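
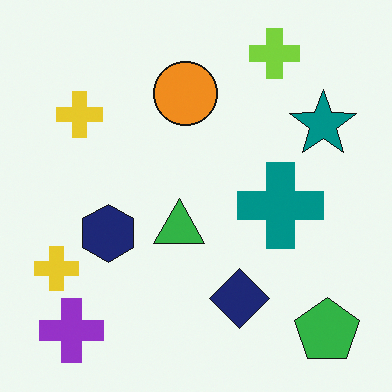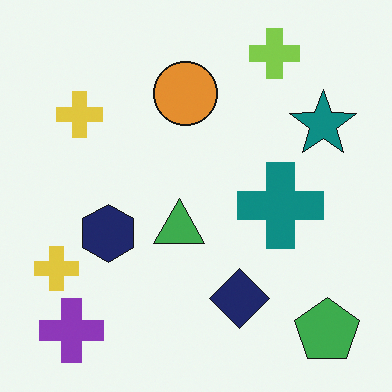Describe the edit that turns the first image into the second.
The image was slightly desaturated.

All colors are more muted and greyish — a global saturation change.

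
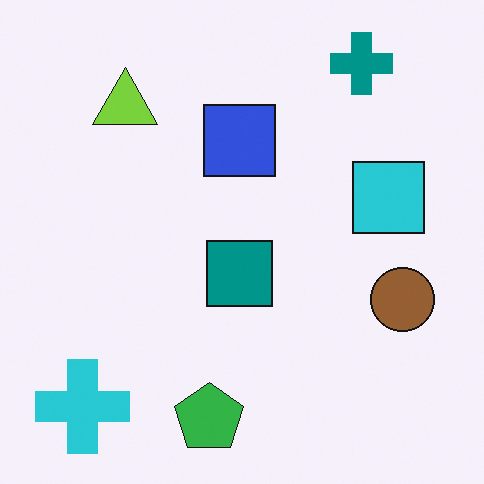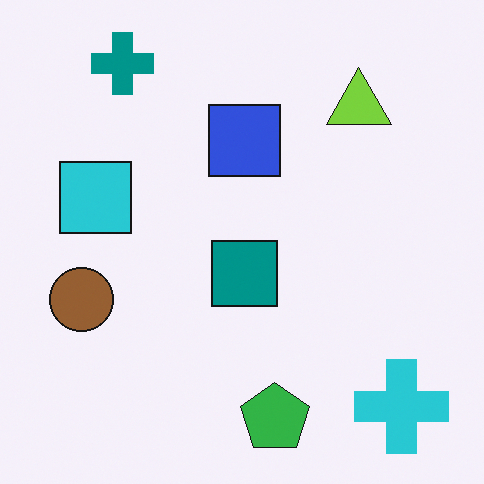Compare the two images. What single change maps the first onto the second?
It was flipped horizontally (left ↔ right).

The cyan cross is in the bottom-left of the first image and the bottom-right of the second — shapes on opposite sides of the vertical midline have swapped in a mirror flip.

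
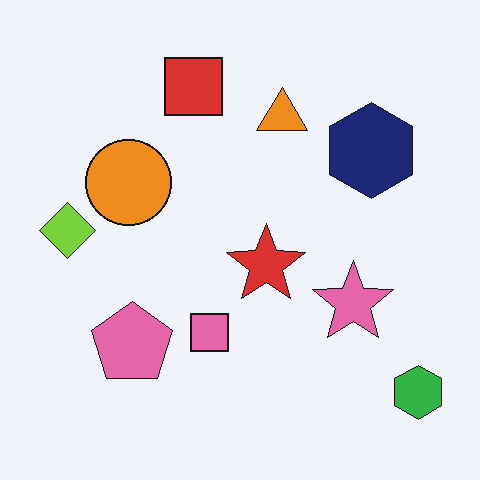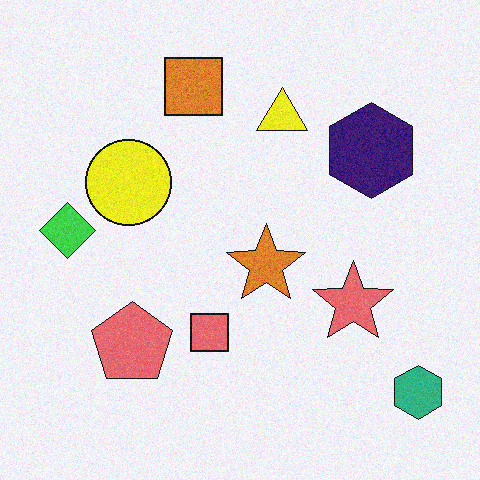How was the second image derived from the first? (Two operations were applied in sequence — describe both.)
Degraded with light additive noise, then hue-shifted by a small amount.

Random speckle covers the whole image, including the flat background. Every shape's color has rotated by the same amount around the hue wheel — a uniform hue shift.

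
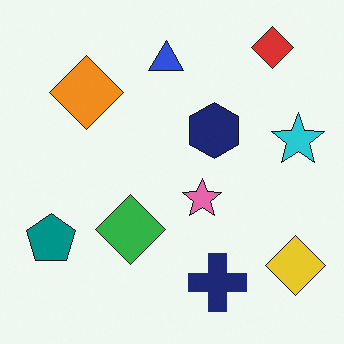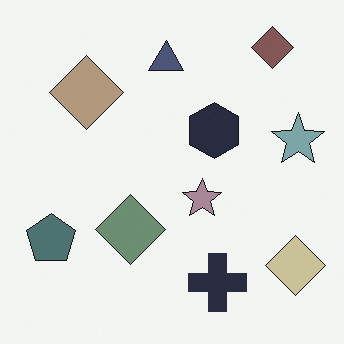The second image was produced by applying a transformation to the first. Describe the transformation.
The transformation is: heavily desaturated.

All colors are more muted and greyish — a global saturation change.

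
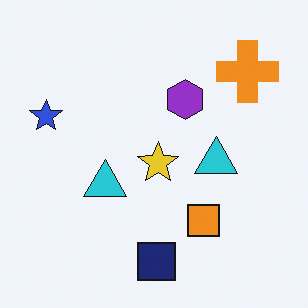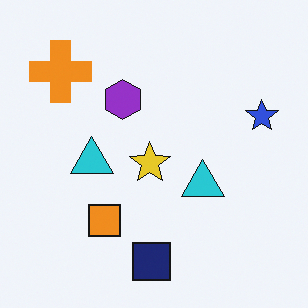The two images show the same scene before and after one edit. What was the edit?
Flipped horizontally (left ↔ right).

The blue star is in the left of the first image and the right of the second — shapes on opposite sides of the vertical midline have swapped in a mirror flip.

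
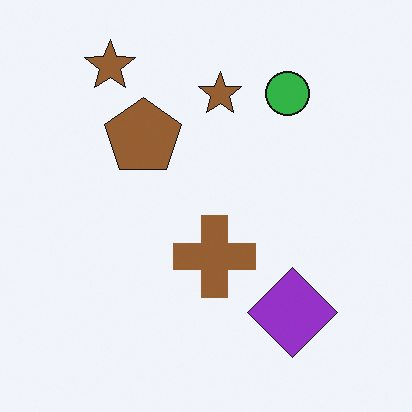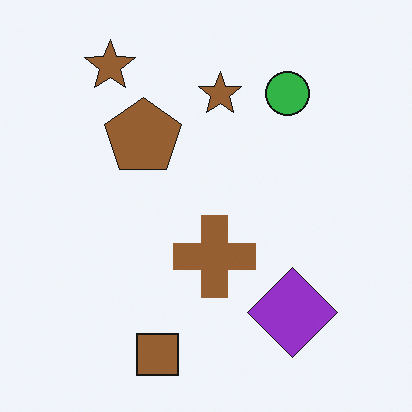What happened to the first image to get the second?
The image was overlaid with an additional brown square.

A brown square appears in the second image that is absent from the first.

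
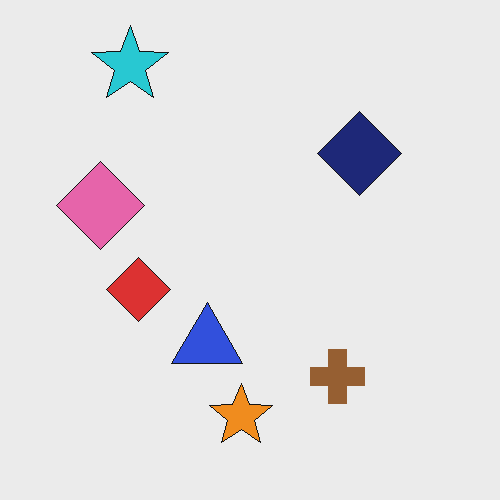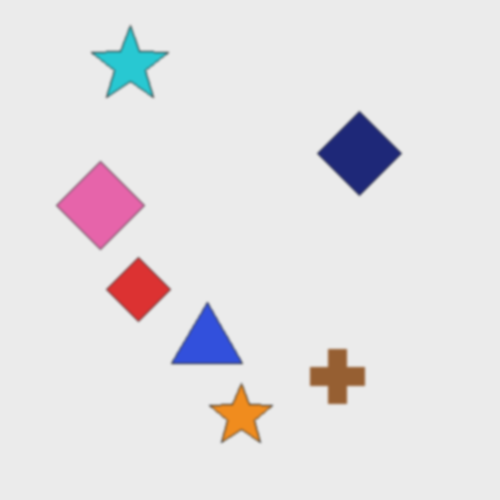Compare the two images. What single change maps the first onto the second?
This is the original image lightly blurred.

Shape edges and outlines are uniformly softened across the whole image.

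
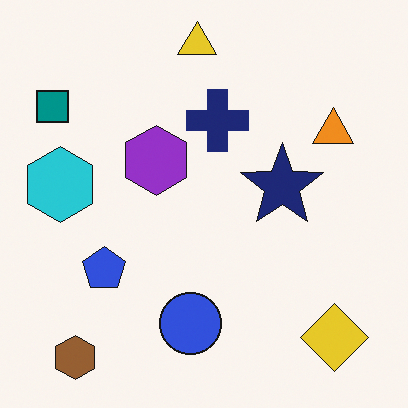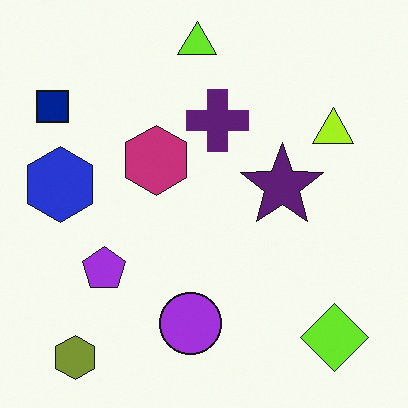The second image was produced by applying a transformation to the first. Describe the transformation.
The image was hue-shifted by a small amount.

Every shape's color has rotated by the same amount around the hue wheel — a uniform hue shift.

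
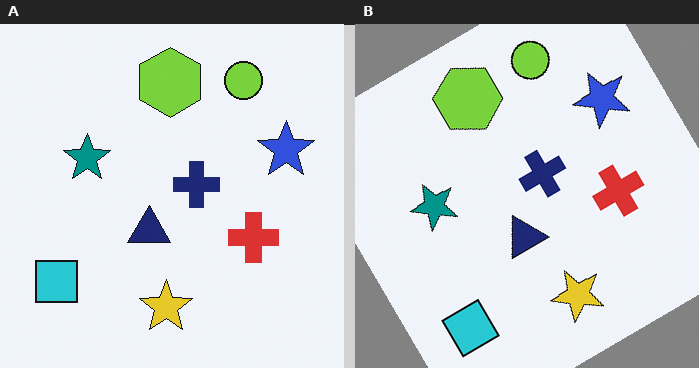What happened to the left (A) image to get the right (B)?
The image was rotated counter-clockwise by a large amount — several tens of degrees.

Every shape is tilted by the same angle and the image corners show triangular fill wedges — a whole-image rotation by a non-right angle.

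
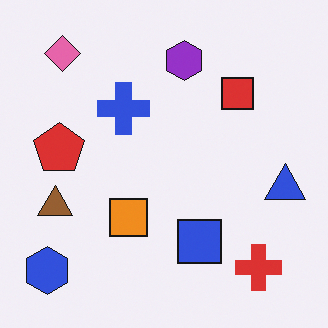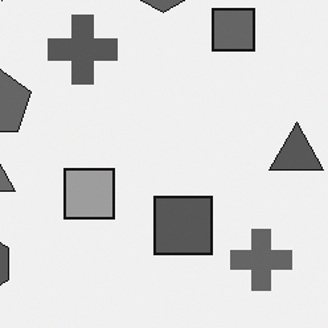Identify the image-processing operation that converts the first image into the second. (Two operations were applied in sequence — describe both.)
This is the original image cropped to a modestly smaller region and rescaled, then converted to grayscale.

The visible shapes are larger and the field of view is narrower; shapes near the original edges may be partly or wholly outside the frame — a crop-and-rescale. All color is removed — every shape is now a shade of grey.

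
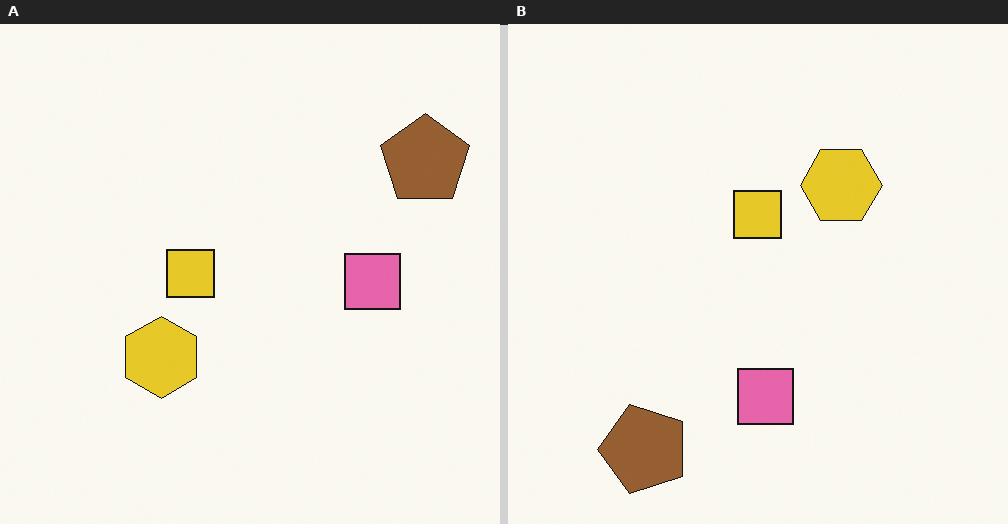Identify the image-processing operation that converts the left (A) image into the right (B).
Transposed (reflected across the top-left ↔ bottom-right diagonal).

Shapes have swapped their row and column positions — what was in the top-right is now in the bottom-left — a diagonal reflection.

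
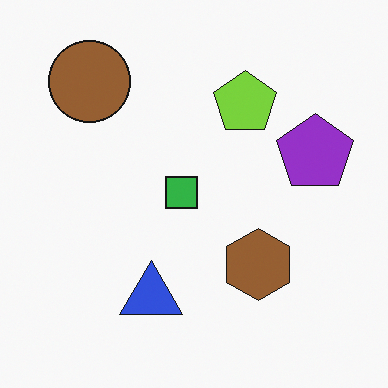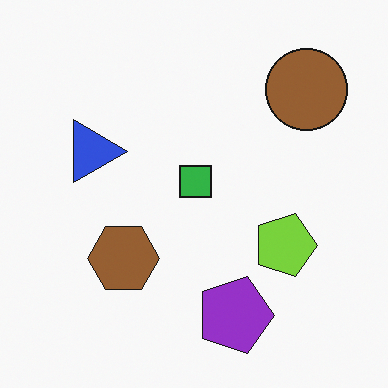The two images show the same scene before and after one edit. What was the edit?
It was rotated 90° clockwise.

The brown circle sits in the top-left of the first image and the top-right of the second — consistent with a whole-image 90° clockwise rotation.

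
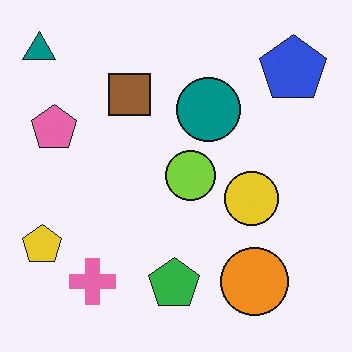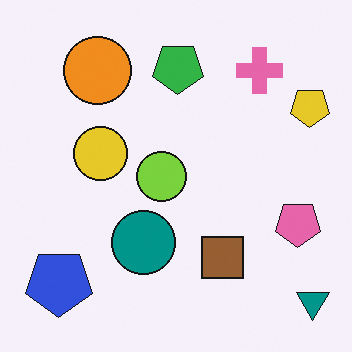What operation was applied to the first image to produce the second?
The image was rotated 180°.

The teal triangle sits in the top-left of the first image and the bottom-right of the second — consistent with a whole-image 180° rotation.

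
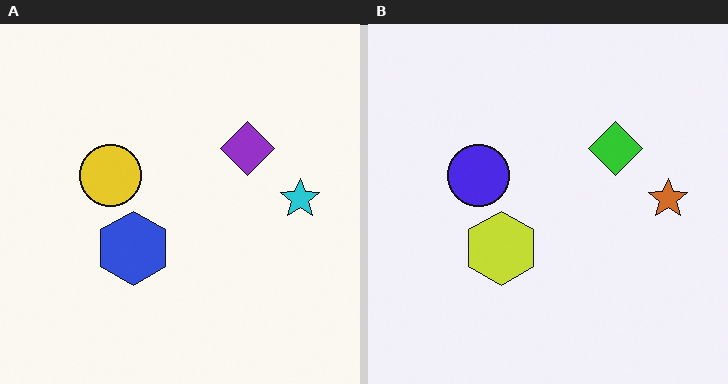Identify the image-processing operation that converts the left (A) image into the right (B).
This is the original image hue-shifted through roughly half the color wheel.

Every shape's color has rotated by the same amount around the hue wheel — a uniform hue shift.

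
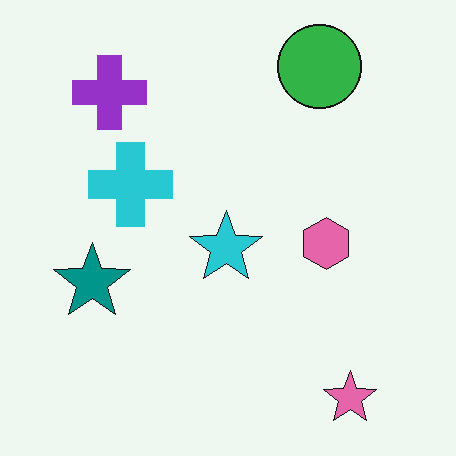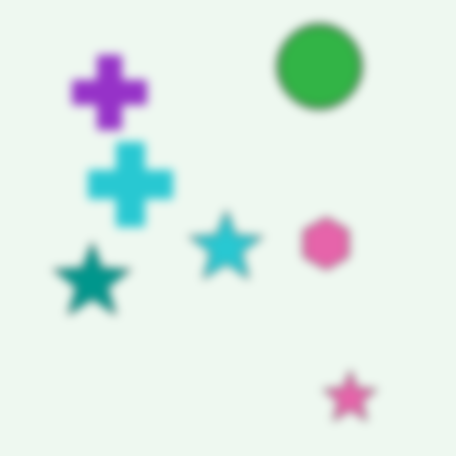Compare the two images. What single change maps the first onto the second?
The second image is the first moderately blurred.

Shape edges and outlines are uniformly softened across the whole image.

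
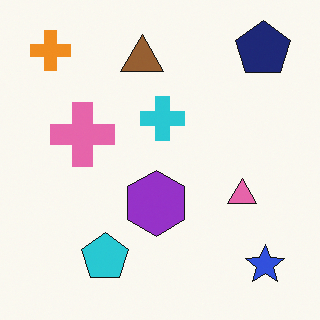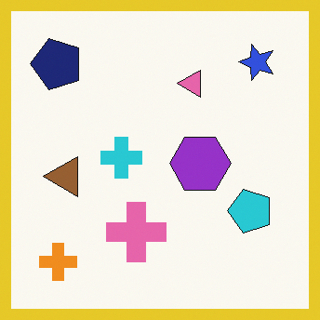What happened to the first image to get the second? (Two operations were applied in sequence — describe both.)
The image was rotated 90° counter-clockwise, then framed with a yellow border.

The orange cross sits in the top-left of the first image and the bottom-left of the second — consistent with a whole-image 90° counter-clockwise rotation. A solid yellow frame runs around the edge of the second image, with the content slightly shrunk inside it.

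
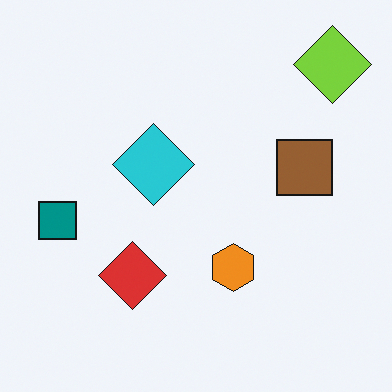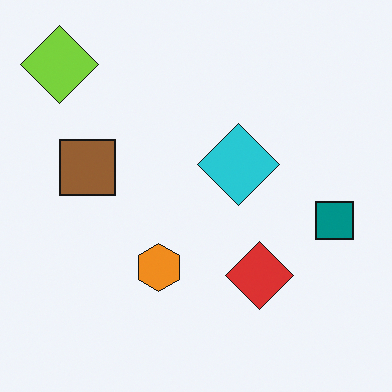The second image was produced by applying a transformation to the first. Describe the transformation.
The image was flipped horizontally (left ↔ right).

The teal square is in the left of the first image and the right of the second — shapes on opposite sides of the vertical midline have swapped in a mirror flip.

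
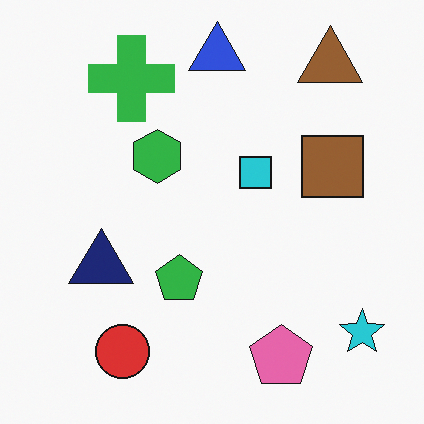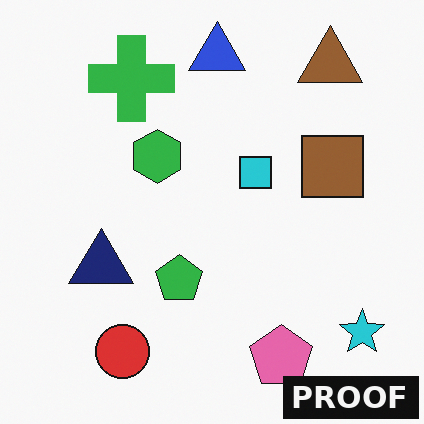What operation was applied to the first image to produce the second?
Watermarked with the text "PROOF" in the lower-right corner.

A dark label reading "PROOF" appears in the lower-right corner.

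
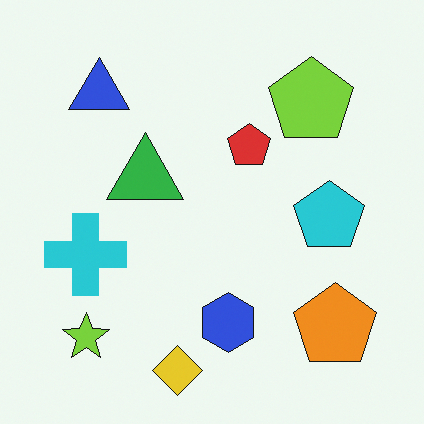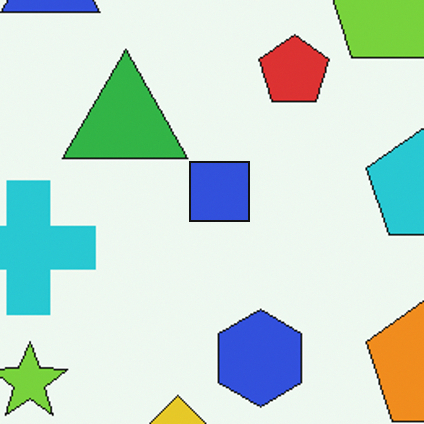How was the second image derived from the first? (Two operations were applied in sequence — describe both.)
This is the original image cropped to a noticeably smaller region and rescaled, then overlaid with an additional blue square.

The visible shapes are larger and the field of view is narrower; shapes near the original edges may be partly or wholly outside the frame — a crop-and-rescale. A blue square appears in the second image that is absent from the first.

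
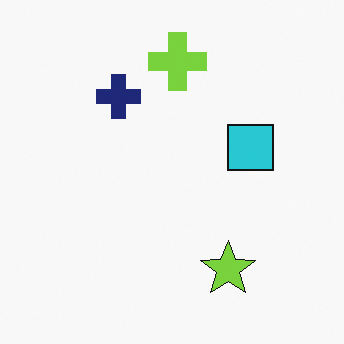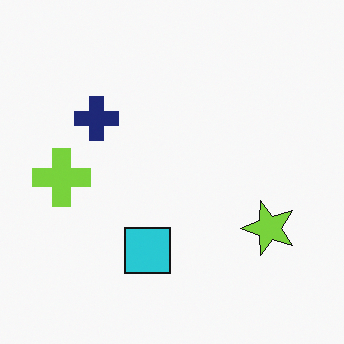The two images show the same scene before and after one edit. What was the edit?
This is the original image transposed (reflected across the top-left ↔ bottom-right diagonal).

Shapes have swapped their row and column positions — what was in the top-right is now in the bottom-left — a diagonal reflection.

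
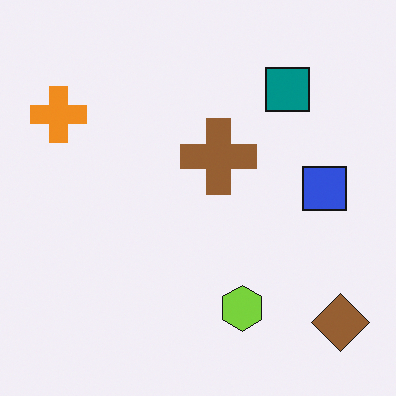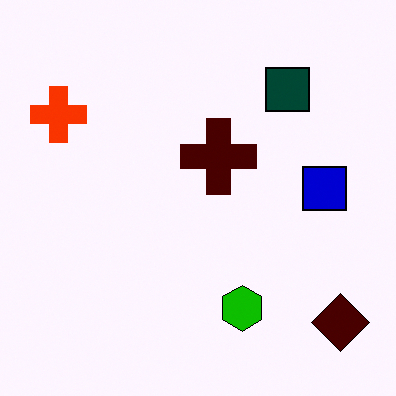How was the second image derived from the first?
Given much higher contrast.

Tones are pushed away from mid-grey across the whole image — a global contrast change.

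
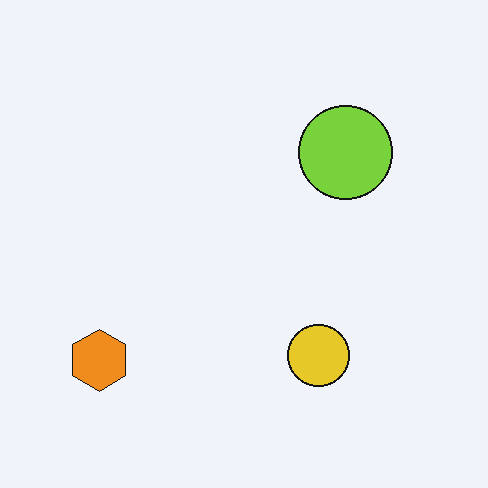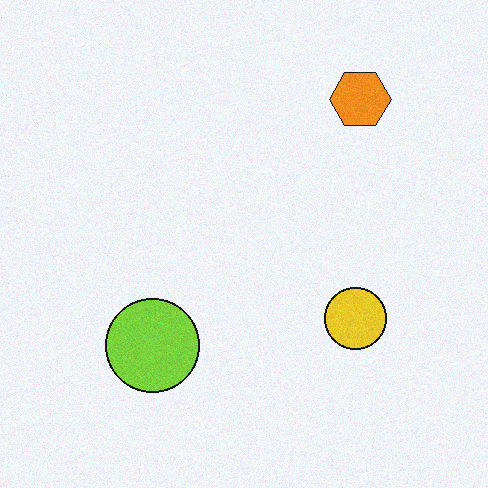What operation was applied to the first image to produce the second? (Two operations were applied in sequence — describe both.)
The second image is the first transposed (reflected across the top-left ↔ bottom-right diagonal), then degraded with a light layer of grain.

Shapes have swapped their row and column positions — what was in the top-right is now in the bottom-left — a diagonal reflection. Random speckle covers the whole image, including the flat background.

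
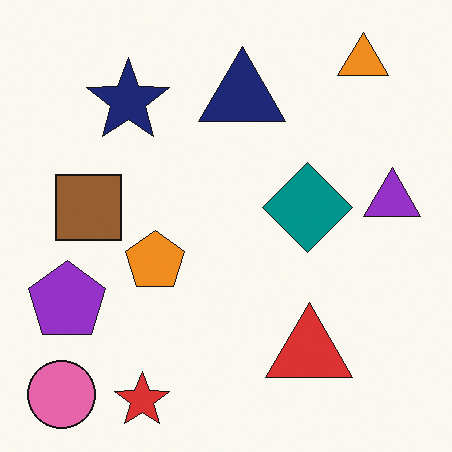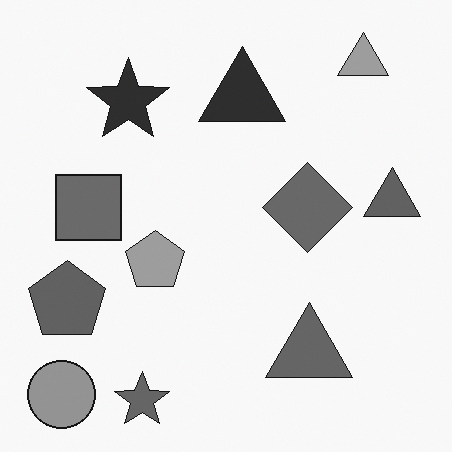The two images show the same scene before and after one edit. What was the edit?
This is the original image converted to grayscale.

All color is removed — every shape is now a shade of grey.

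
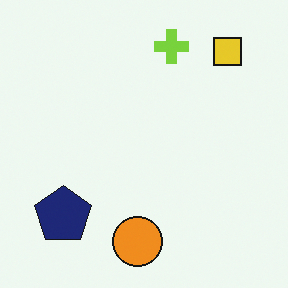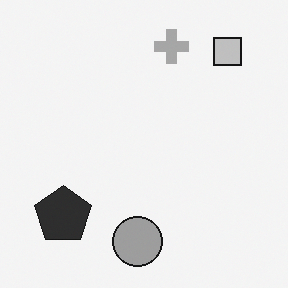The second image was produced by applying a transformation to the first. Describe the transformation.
The second image is the first converted to grayscale.

All color is removed — every shape is now a shade of grey.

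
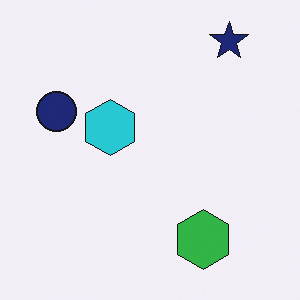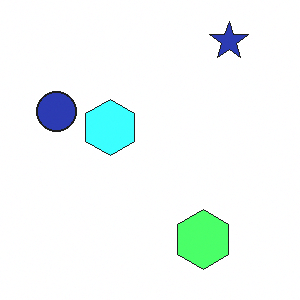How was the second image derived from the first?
The transformation is: noticeably brightened.

Every pixel — background and shapes alike — is uniformly brightened.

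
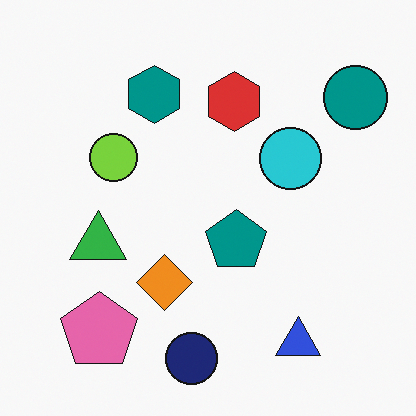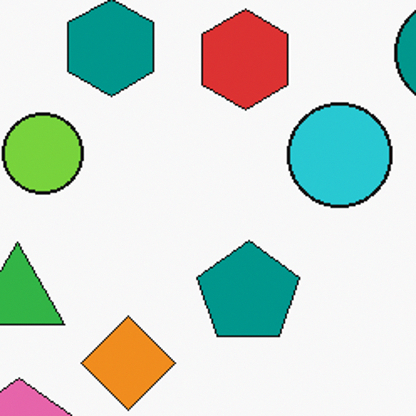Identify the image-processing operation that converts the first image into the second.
The image was cropped to a noticeably smaller region and rescaled.

The visible shapes are larger and the field of view is narrower; shapes near the original edges may be partly or wholly outside the frame — a crop-and-rescale.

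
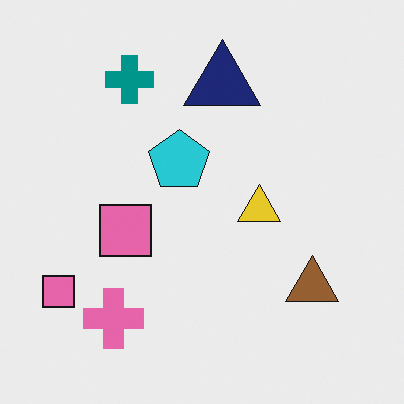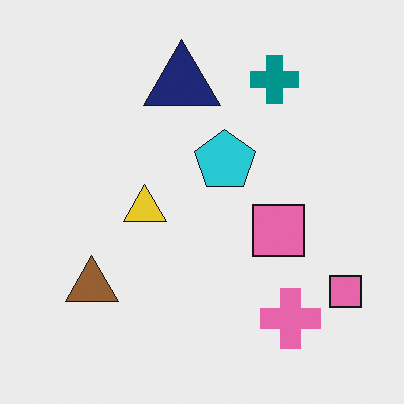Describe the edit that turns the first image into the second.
The image was flipped horizontally (left ↔ right).

The brown triangle is in the bottom-right of the first image and the bottom-left of the second — shapes on opposite sides of the vertical midline have swapped in a mirror flip.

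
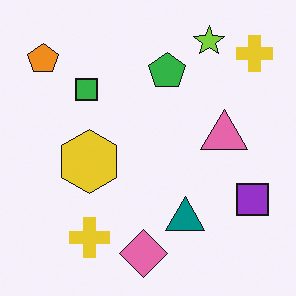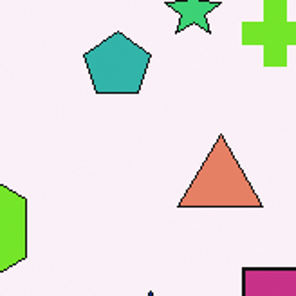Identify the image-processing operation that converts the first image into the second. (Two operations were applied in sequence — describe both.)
The image was cropped tightly and scaled back up, then hue-shifted by a small amount.

The visible shapes are larger and the field of view is narrower; shapes near the original edges may be partly or wholly outside the frame — a crop-and-rescale. Every shape's color has rotated by the same amount around the hue wheel — a uniform hue shift.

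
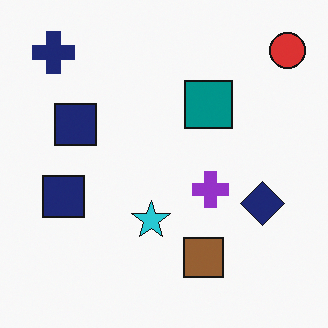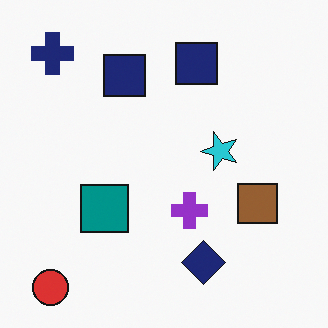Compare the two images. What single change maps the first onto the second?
This is the original image transposed (reflected across the top-left ↔ bottom-right diagonal).

Shapes have swapped their row and column positions — what was in the top-right is now in the bottom-left — a diagonal reflection.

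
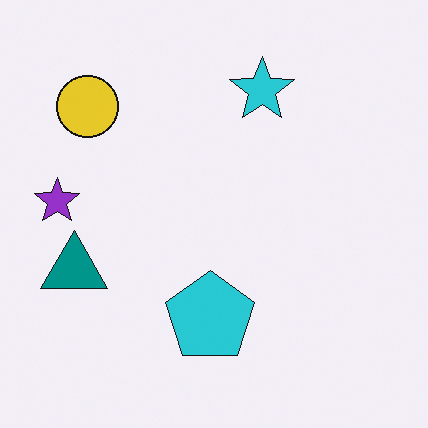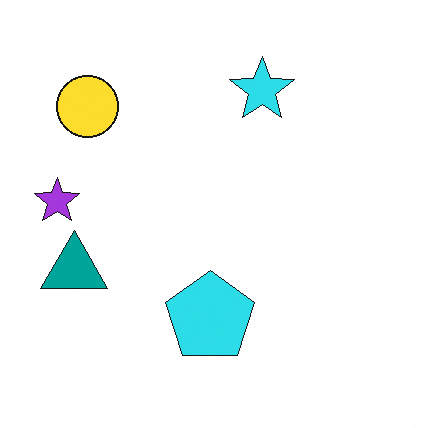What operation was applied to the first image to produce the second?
Brightened a little.

Every pixel — background and shapes alike — is uniformly brightened.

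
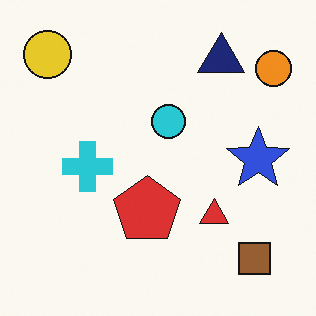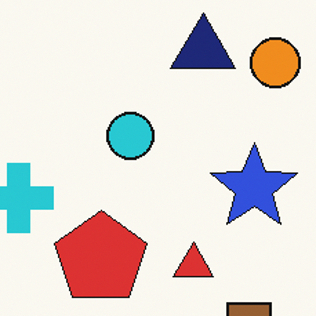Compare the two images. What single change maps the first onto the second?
The image was cropped to a modestly smaller region and rescaled.

The visible shapes are larger and the field of view is narrower; shapes near the original edges may be partly or wholly outside the frame — a crop-and-rescale.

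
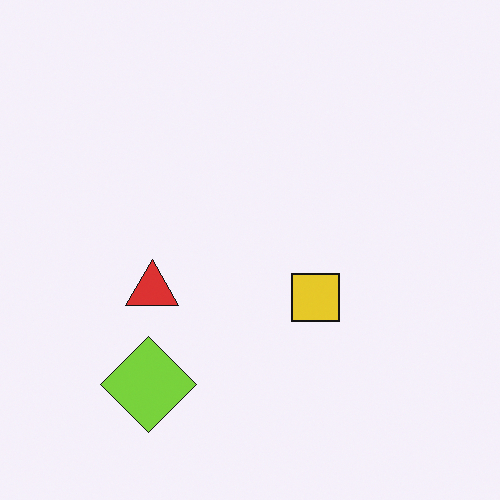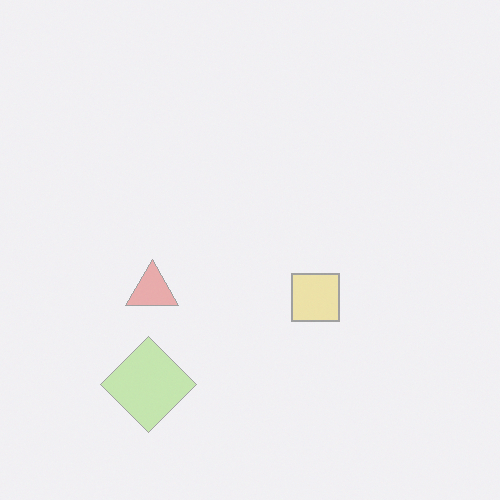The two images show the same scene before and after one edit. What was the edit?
This is the original image washed out (contrast reduced).

Tones are pushed toward mid-grey across the whole image — a global contrast change.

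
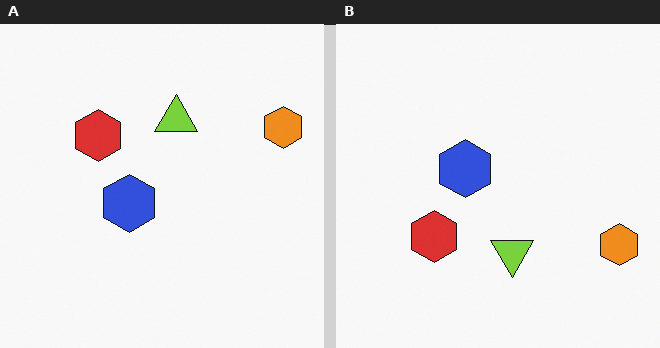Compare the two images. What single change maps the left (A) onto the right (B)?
The transformation is: flipped vertically (top ↔ bottom).

The lime triangle is in the top of the left (A) image and the bottom of the right (B) — shapes on opposite sides of the horizontal midline have swapped in a mirror flip.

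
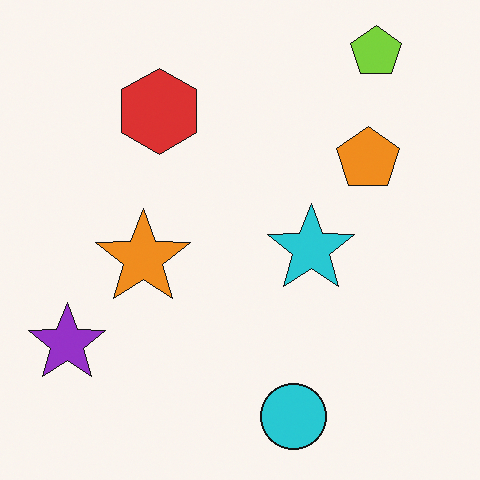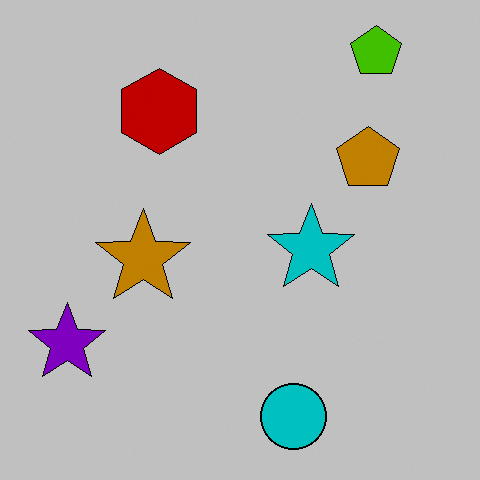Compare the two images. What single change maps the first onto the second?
This is the original image aggressively posterized.

Each flat color has snapped to a coarser quantized level — most visibly, the near-white background has dropped to a flat grey.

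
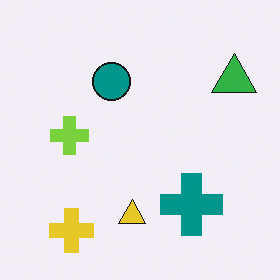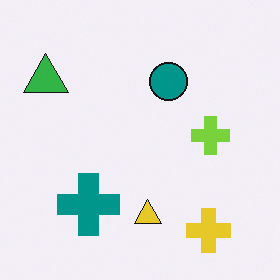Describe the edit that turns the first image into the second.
The second image is the first flipped horizontally (left ↔ right).

The green triangle is in the top-right of the first image and the top-left of the second — shapes on opposite sides of the vertical midline have swapped in a mirror flip.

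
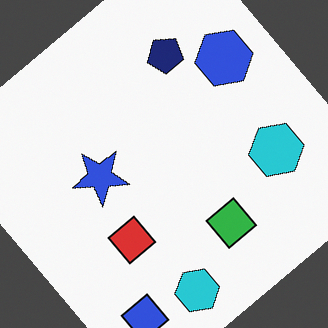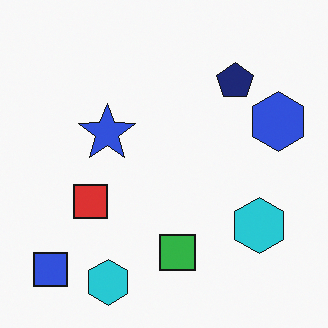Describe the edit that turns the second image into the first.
This is the original image rotated counter-clockwise by a large amount — several tens of degrees.

Every shape is tilted by the same angle and the image corners show triangular fill wedges — a whole-image rotation by a non-right angle.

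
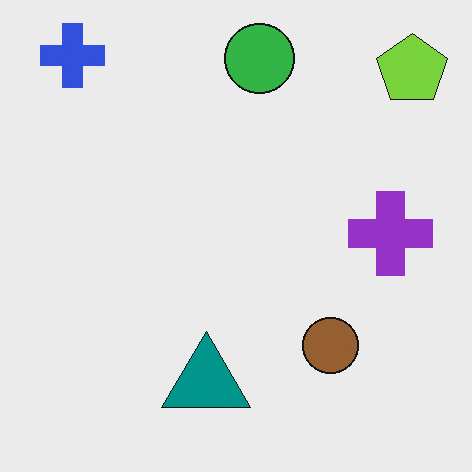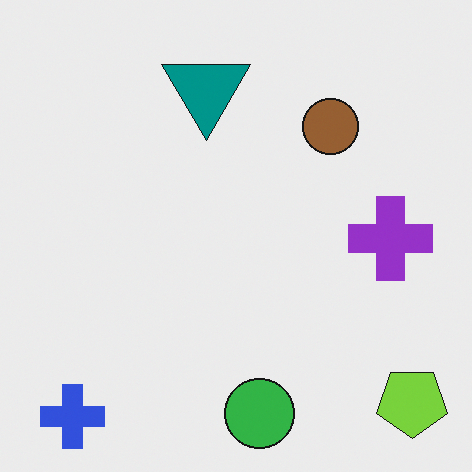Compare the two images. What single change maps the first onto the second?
This is the original image flipped vertically (top ↔ bottom).

The blue cross is in the top-left of the first image and the bottom-left of the second — shapes on opposite sides of the horizontal midline have swapped in a mirror flip.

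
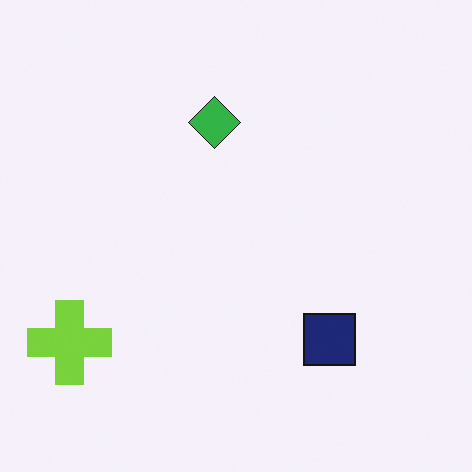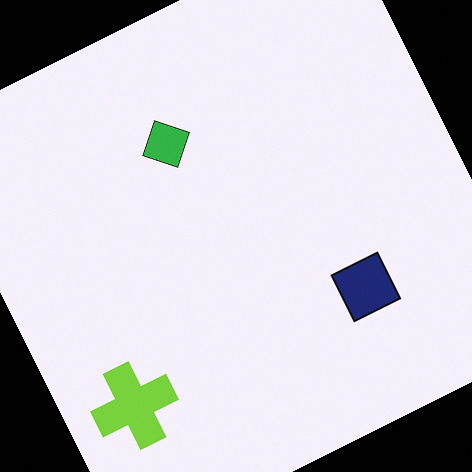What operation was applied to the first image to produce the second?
The image was rotated counter-clockwise by a moderate amount.

Every shape is tilted by the same angle and the image corners show triangular fill wedges — a whole-image rotation by a non-right angle.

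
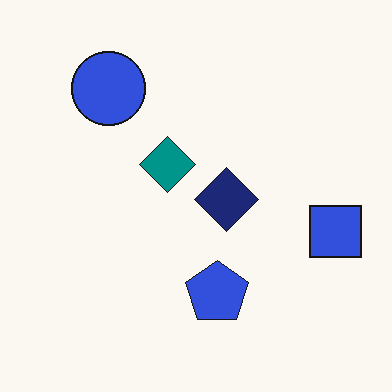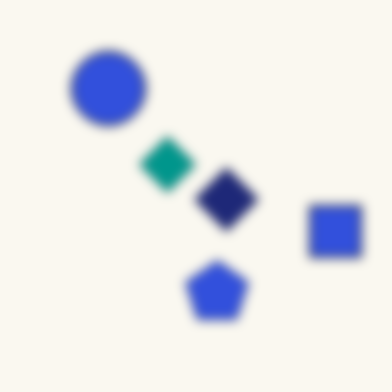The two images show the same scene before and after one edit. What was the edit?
This is the original image strongly gaussian-blurred.

Shape edges and outlines are uniformly softened across the whole image.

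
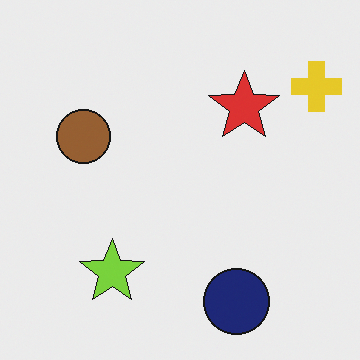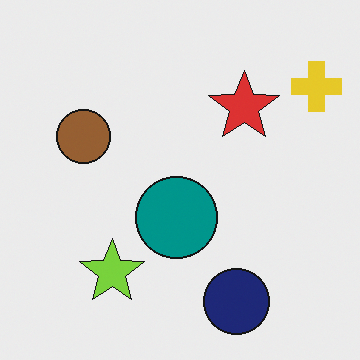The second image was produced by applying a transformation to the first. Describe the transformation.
The second image is the first overlaid with an additional teal circle.

A teal circle appears in the second image that is absent from the first.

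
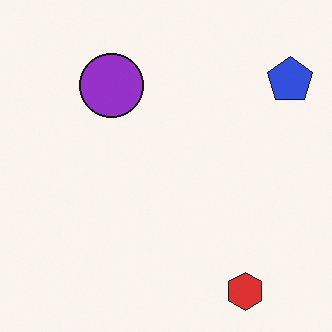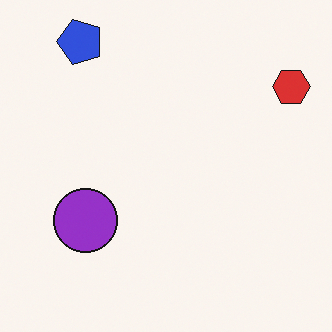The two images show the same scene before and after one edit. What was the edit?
It was rotated 90° counter-clockwise.

The blue pentagon sits in the top-right of the first image and the top-left of the second — consistent with a whole-image 90° counter-clockwise rotation.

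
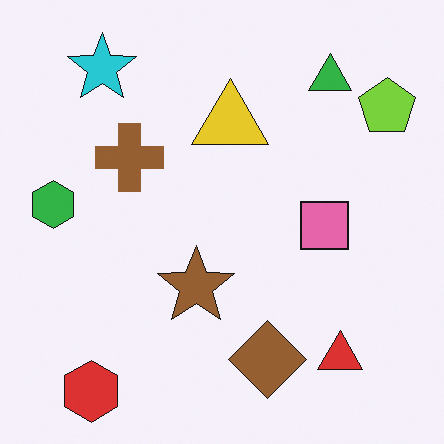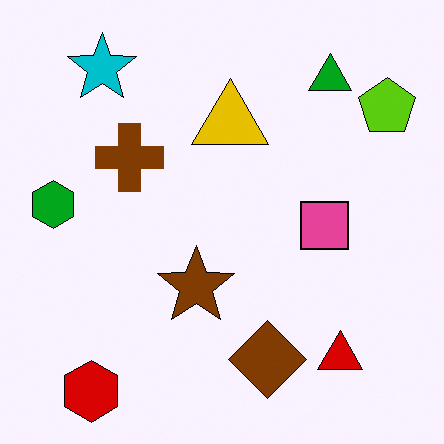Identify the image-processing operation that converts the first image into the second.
The second image is the first given slightly increased contrast.

Tones are pushed away from mid-grey across the whole image — a global contrast change.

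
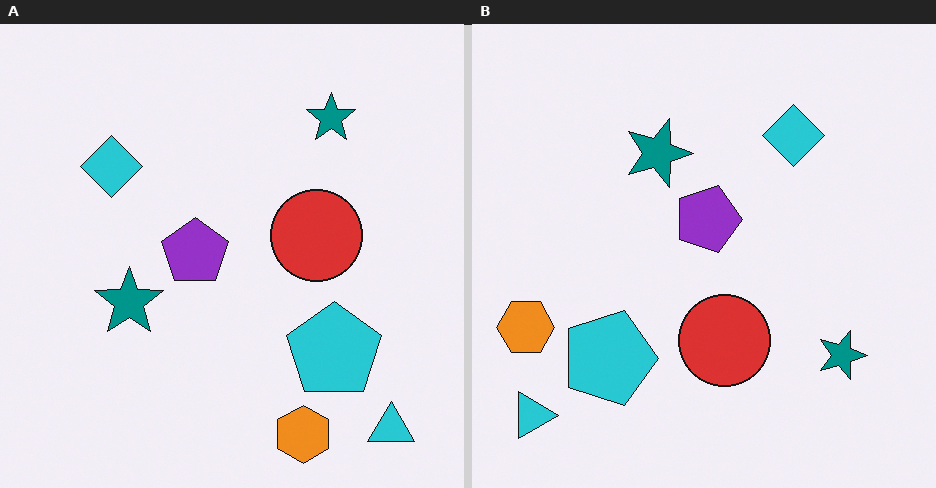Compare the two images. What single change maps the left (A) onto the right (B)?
It was rotated 90° clockwise.

The cyan triangle sits in the bottom-right of the left (A) image and the bottom-left of the right (B) — consistent with a whole-image 90° clockwise rotation.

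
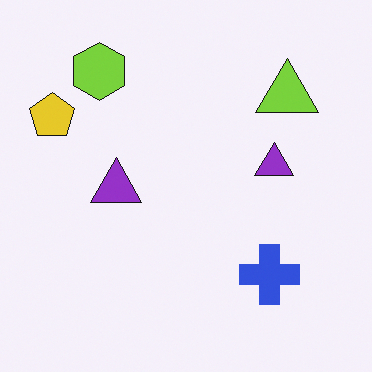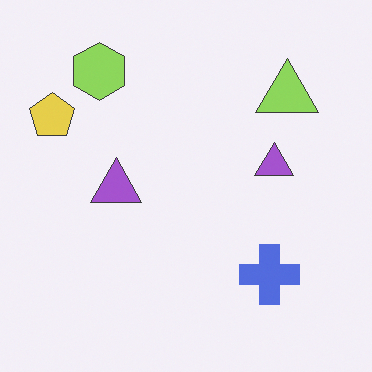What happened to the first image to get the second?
The image was given slightly reduced contrast.

Tones are pushed toward mid-grey across the whole image — a global contrast change.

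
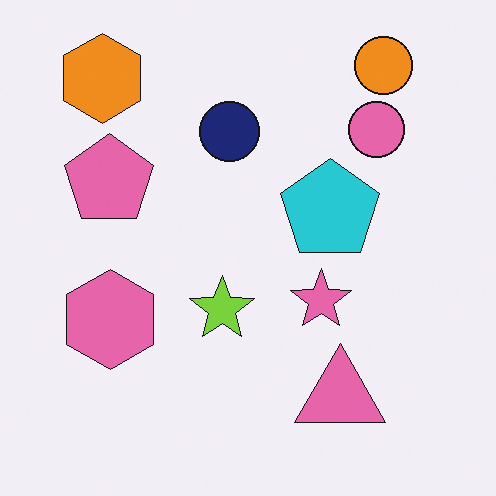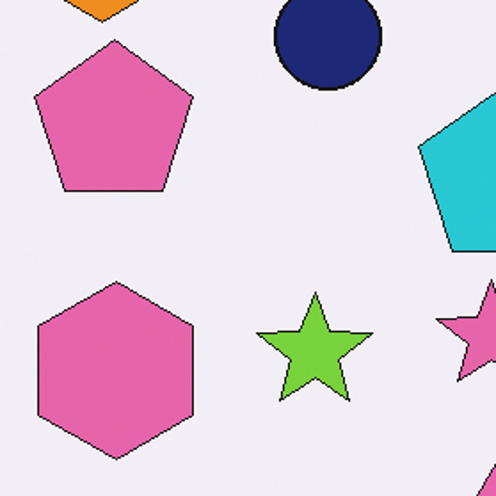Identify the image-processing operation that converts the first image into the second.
It was cropped tightly and scaled back up.

The visible shapes are larger and the field of view is narrower; shapes near the original edges may be partly or wholly outside the frame — a crop-and-rescale.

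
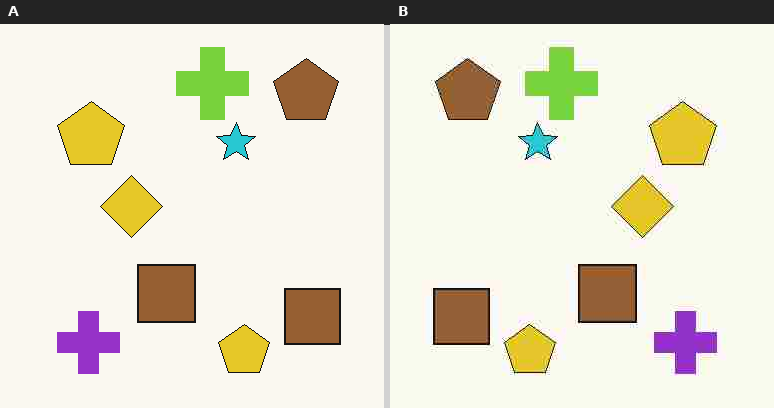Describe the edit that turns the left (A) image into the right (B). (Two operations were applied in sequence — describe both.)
The image was flipped horizontally (left ↔ right), then degraded with heavy JPEG compression.

The brown pentagon is in the top-right of the left (A) image and the top-left of the right (B) — shapes on opposite sides of the vertical midline have swapped in a mirror flip. Blocky 8×8 compression artifacts appear around shape edges and the flat background shows ringing — characteristic JPEG degradation.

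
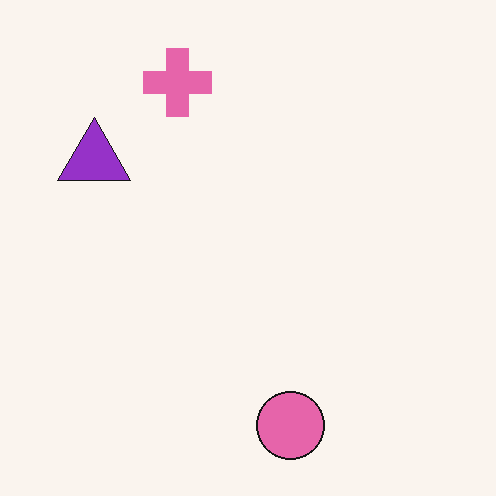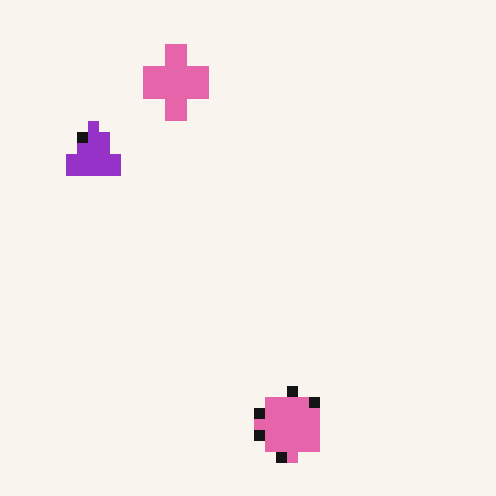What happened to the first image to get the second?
The image was heavily pixelated into large blocks.

Shapes are reduced to large square blocks; fine edges and outlines are lost — a downscale-then-upscale (mosaic) effect.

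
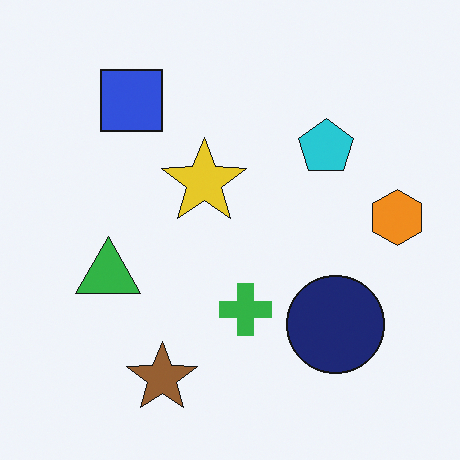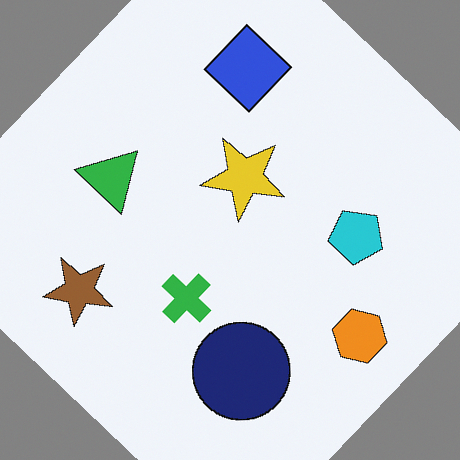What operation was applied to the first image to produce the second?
This is the original image rotated clockwise by a large amount — several tens of degrees.

Every shape is tilted by the same angle and the image corners show triangular fill wedges — a whole-image rotation by a non-right angle.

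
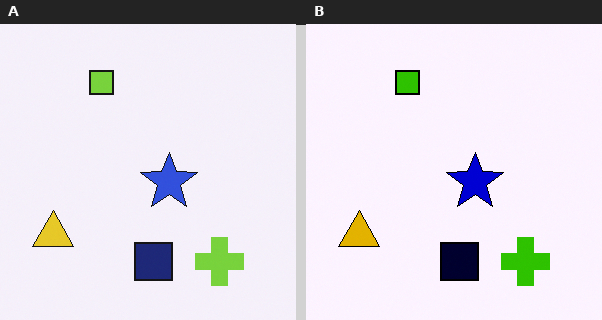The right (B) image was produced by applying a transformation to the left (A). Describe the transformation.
This is the original image given much higher contrast.

Tones are pushed away from mid-grey across the whole image — a global contrast change.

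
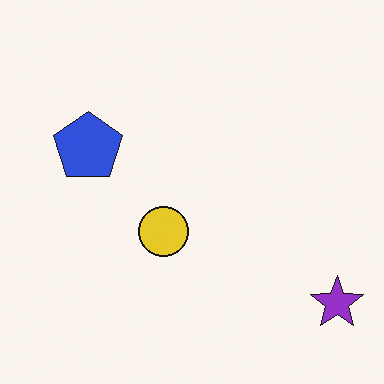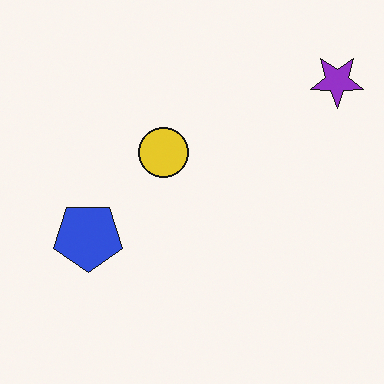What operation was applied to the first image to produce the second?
The image was flipped vertically (top ↔ bottom).

The purple star is in the bottom-right of the first image and the top-right of the second — shapes on opposite sides of the horizontal midline have swapped in a mirror flip.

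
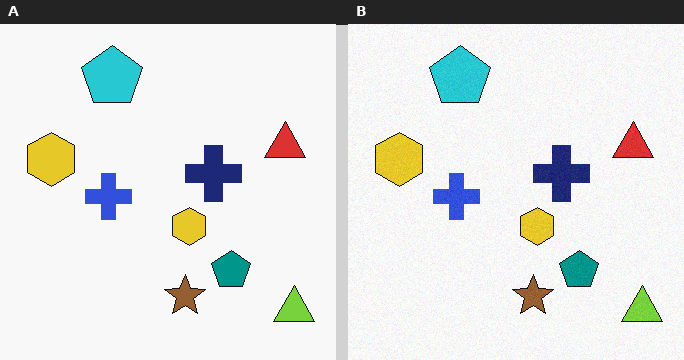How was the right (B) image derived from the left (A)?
It was degraded with subtle gaussian noise.

Random speckle covers the whole image, including the flat background.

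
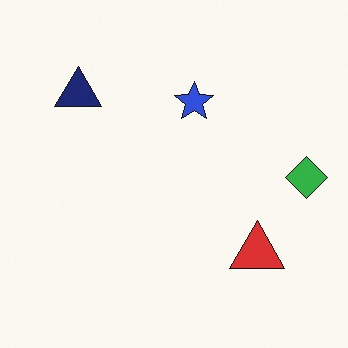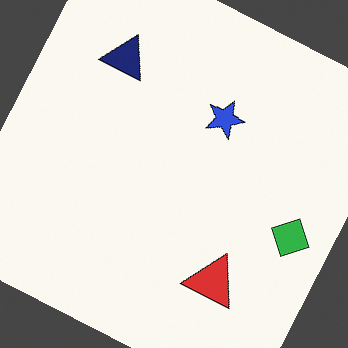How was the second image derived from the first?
The second image is the first rotated clockwise by a clearly visible amount.

Every shape is tilted by the same angle and the image corners show triangular fill wedges — a whole-image rotation by a non-right angle.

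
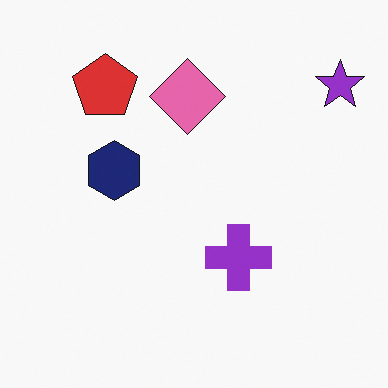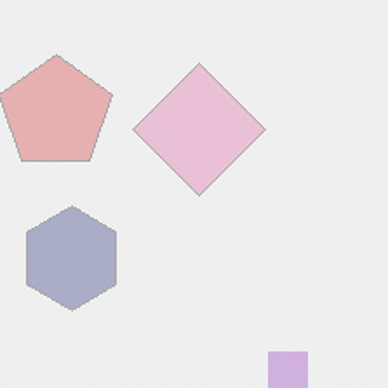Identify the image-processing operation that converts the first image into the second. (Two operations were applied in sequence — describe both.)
This is the original image given much lower contrast, then cropped to a noticeably smaller region and rescaled.

Tones are pushed toward mid-grey across the whole image — a global contrast change. The visible shapes are larger and the field of view is narrower; shapes near the original edges may be partly or wholly outside the frame — a crop-and-rescale.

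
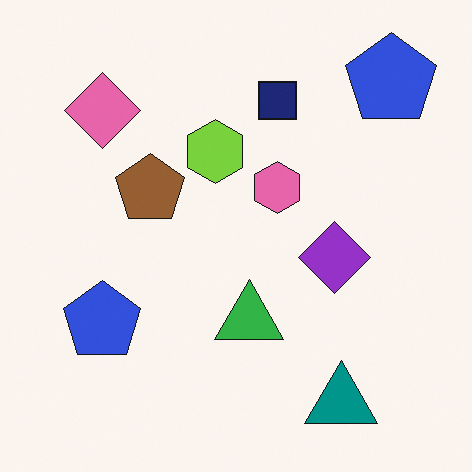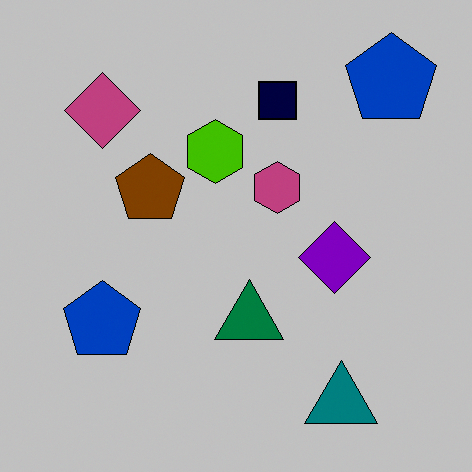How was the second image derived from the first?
This is the original image aggressively posterized.

Each flat color has snapped to a coarser quantized level — most visibly, the near-white background has dropped to a flat grey.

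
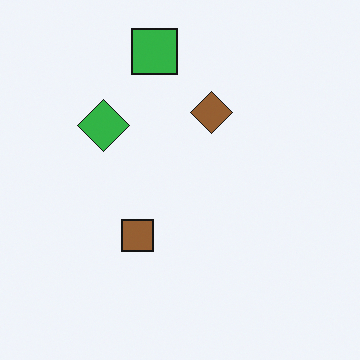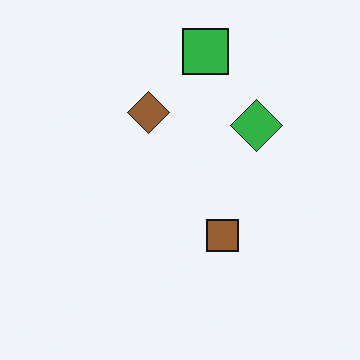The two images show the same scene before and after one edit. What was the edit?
It was flipped horizontally (left ↔ right).

The green diamond is in the left of the first image and the right of the second — shapes on opposite sides of the vertical midline have swapped in a mirror flip.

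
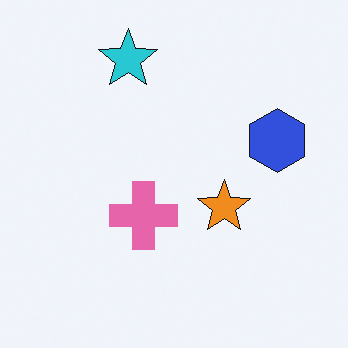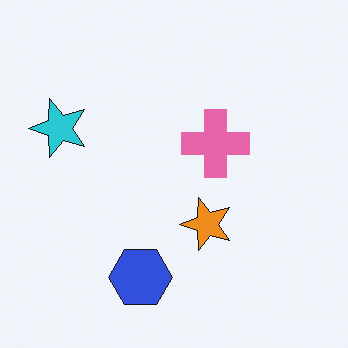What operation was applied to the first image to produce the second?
The transformation is: transposed (reflected across the top-left ↔ bottom-right diagonal).

Shapes have swapped their row and column positions — what was in the top-right is now in the bottom-left — a diagonal reflection.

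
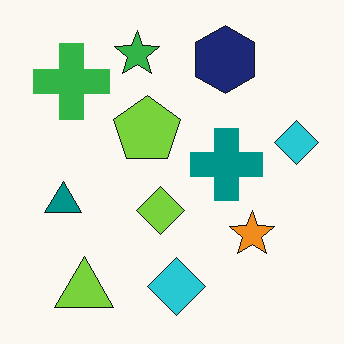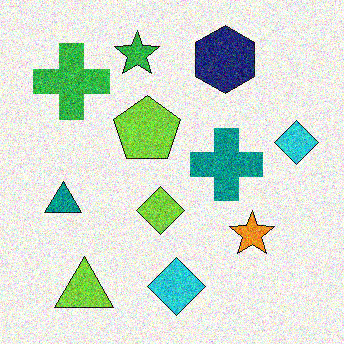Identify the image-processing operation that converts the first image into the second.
This is the original image degraded with strong gaussian noise.

Random speckle covers the whole image, including the flat background.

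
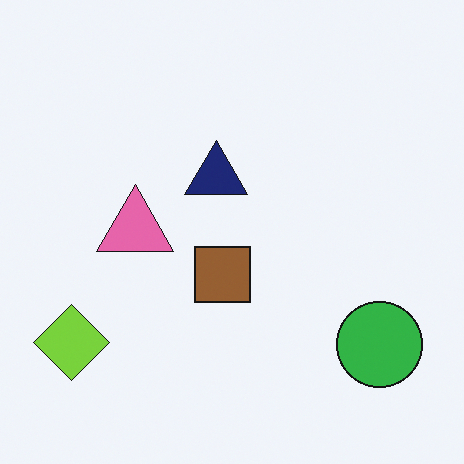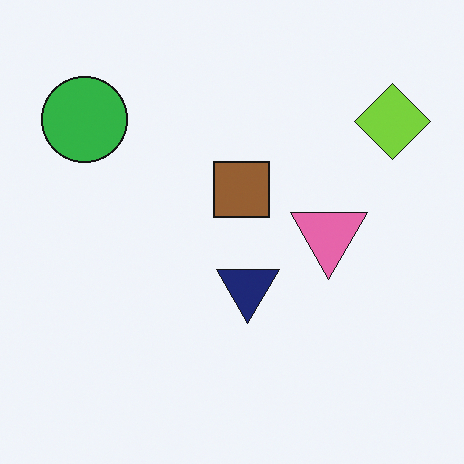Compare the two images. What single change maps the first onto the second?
It was rotated 180°.

The lime diamond sits in the bottom-left of the first image and the top-right of the second — consistent with a whole-image 180° rotation.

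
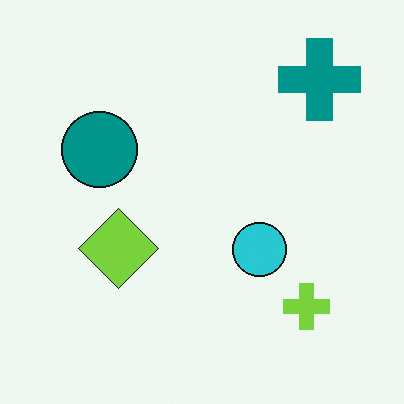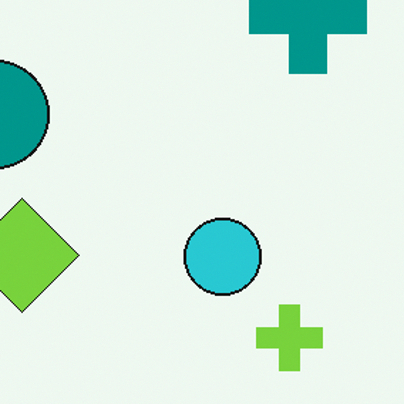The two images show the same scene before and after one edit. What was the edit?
The image was cropped slightly and scaled back up.

The visible shapes are larger and the field of view is narrower; shapes near the original edges may be partly or wholly outside the frame — a crop-and-rescale.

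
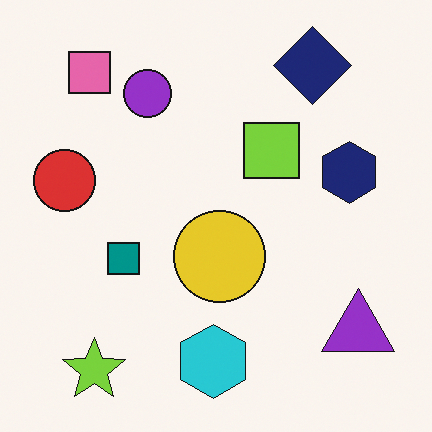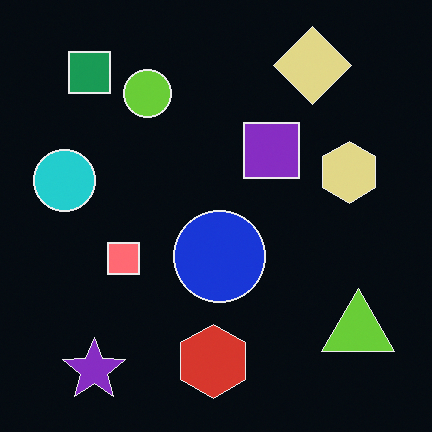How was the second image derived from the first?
Color-inverted (negative).

The light background has become dark and every shape's color is its complement — a photographic negative.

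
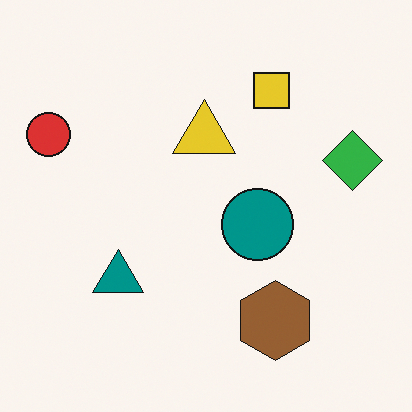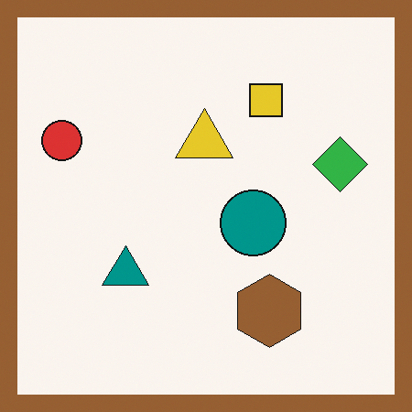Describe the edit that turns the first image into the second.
This is the original image framed with a brown border.

A solid brown frame runs around the edge of the second image, with the content slightly shrunk inside it.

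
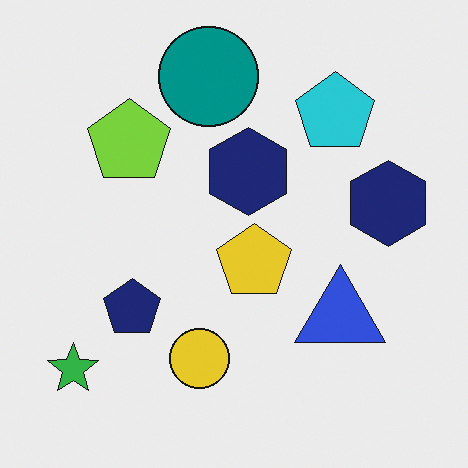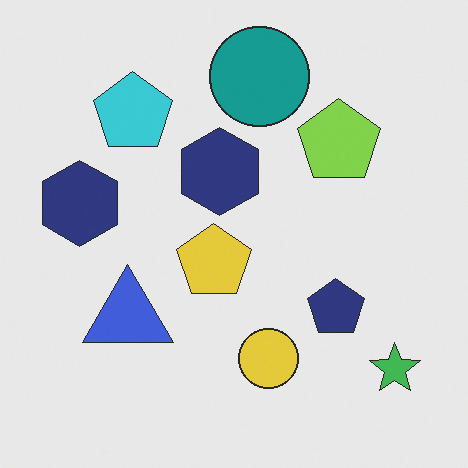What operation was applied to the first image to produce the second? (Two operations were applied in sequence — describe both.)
The transformation is: flipped horizontally (left ↔ right), then given slightly reduced contrast.

The green star is in the bottom-left of the first image and the bottom-right of the second — shapes on opposite sides of the vertical midline have swapped in a mirror flip. Tones are pushed toward mid-grey across the whole image — a global contrast change.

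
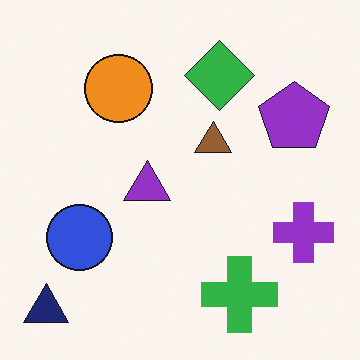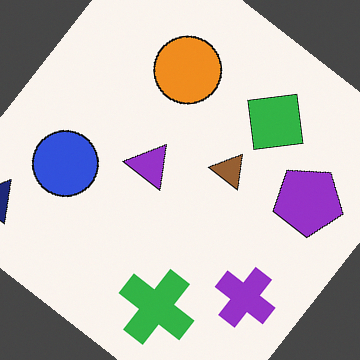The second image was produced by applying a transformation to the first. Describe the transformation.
The transformation is: rotated clockwise by a large amount — several tens of degrees.

Every shape is tilted by the same angle and the image corners show triangular fill wedges — a whole-image rotation by a non-right angle.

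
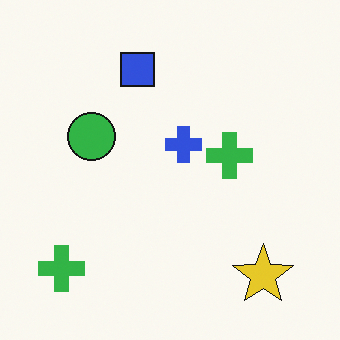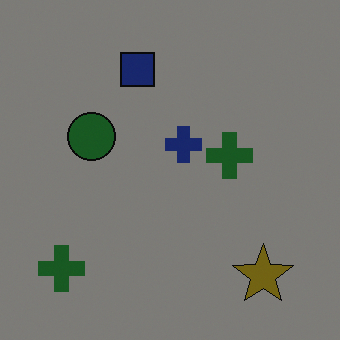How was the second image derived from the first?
The transformation is: darkened a lot.

Every pixel — background and shapes alike — is uniformly darkened.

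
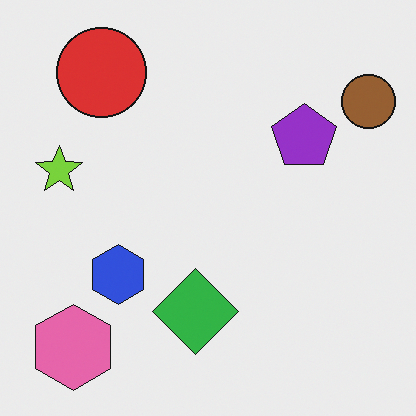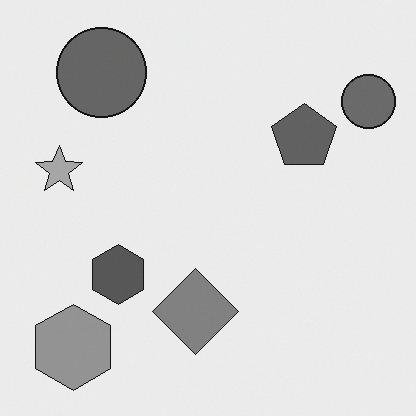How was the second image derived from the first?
It was converted to grayscale.

All color is removed — every shape is now a shade of grey.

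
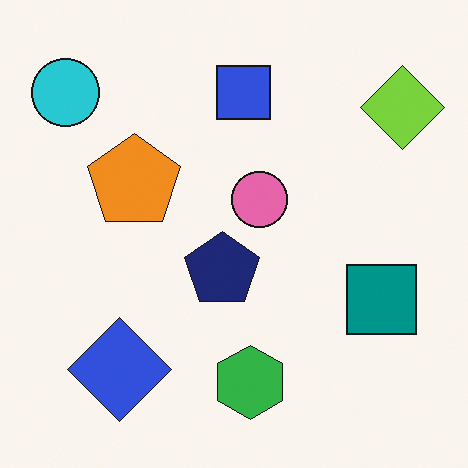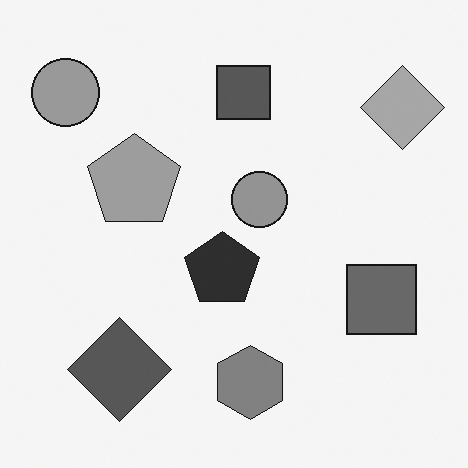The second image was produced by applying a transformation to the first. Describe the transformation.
The image was converted to grayscale.

All color is removed — every shape is now a shade of grey.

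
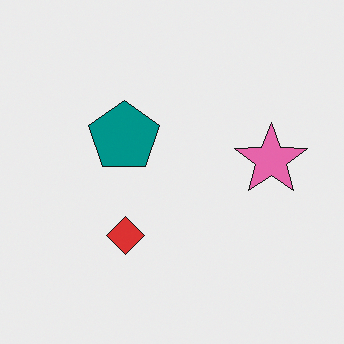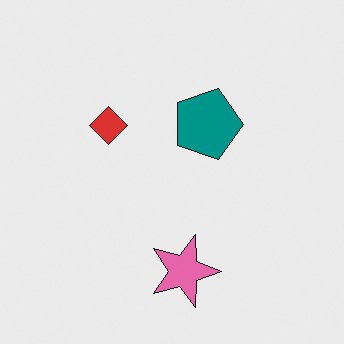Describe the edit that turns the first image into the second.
It was rotated 90° clockwise.

The pink star sits in the right of the first image and the bottom of the second — consistent with a whole-image 90° clockwise rotation.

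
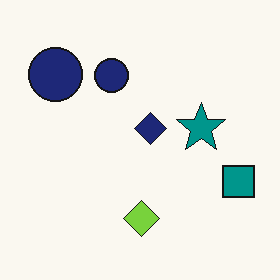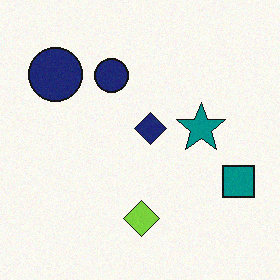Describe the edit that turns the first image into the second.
Degraded with subtle gaussian noise.

Random speckle covers the whole image, including the flat background.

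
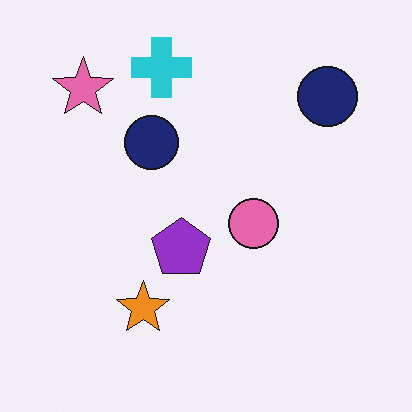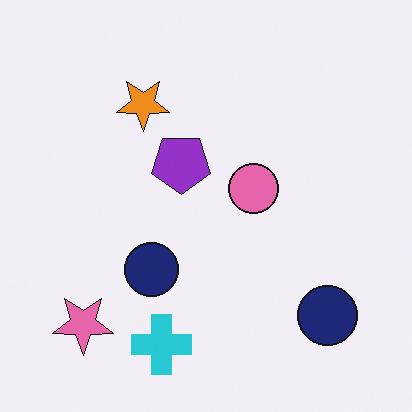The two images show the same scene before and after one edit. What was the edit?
The transformation is: flipped vertically (top ↔ bottom).

The cyan cross is in the top of the first image and the bottom of the second — shapes on opposite sides of the horizontal midline have swapped in a mirror flip.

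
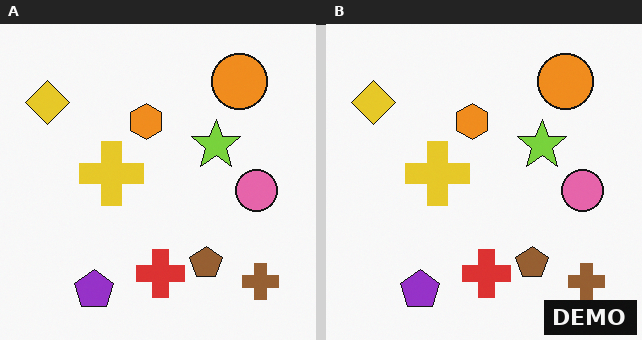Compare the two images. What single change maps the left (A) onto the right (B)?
It was watermarked with the text "DEMO" in the lower-right corner.

A dark label reading "DEMO" appears in the lower-right corner.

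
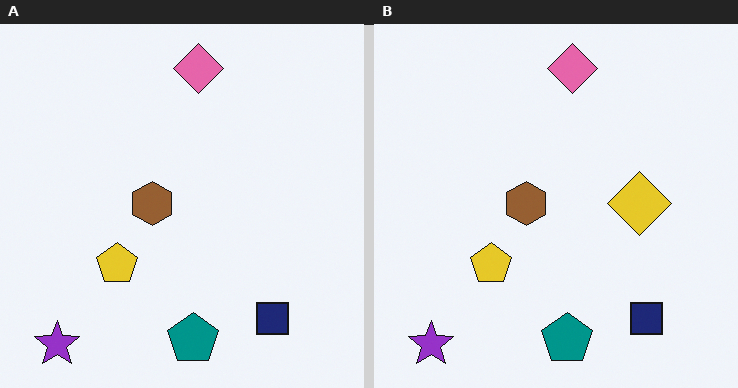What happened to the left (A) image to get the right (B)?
The transformation is: overlaid with an additional yellow diamond.

A yellow diamond appears in the right (B) image that is absent from the left (A).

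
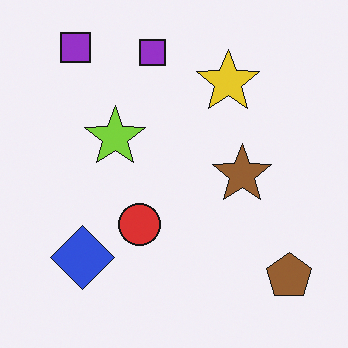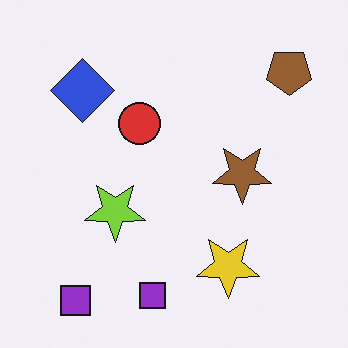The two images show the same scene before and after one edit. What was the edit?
The image was flipped vertically (top ↔ bottom).

The brown pentagon is in the bottom-right of the first image and the top-right of the second — shapes on opposite sides of the horizontal midline have swapped in a mirror flip.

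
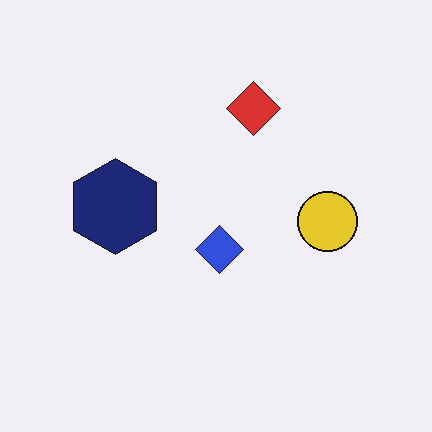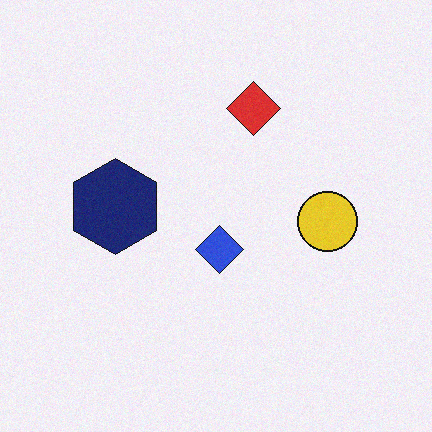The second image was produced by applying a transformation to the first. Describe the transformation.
The transformation is: degraded with a light layer of grain.

Random speckle covers the whole image, including the flat background.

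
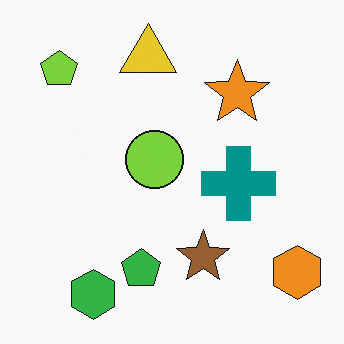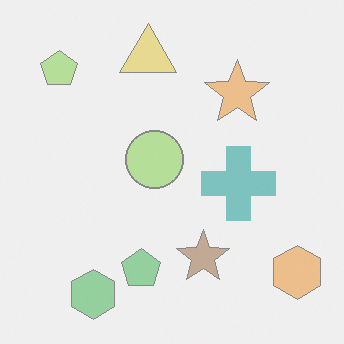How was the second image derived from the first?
The second image is the first washed out (contrast reduced).

Tones are pushed toward mid-grey across the whole image — a global contrast change.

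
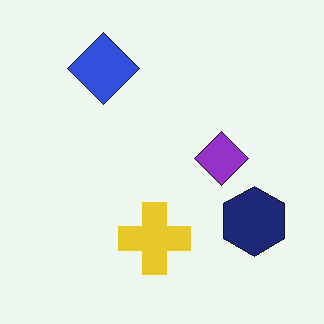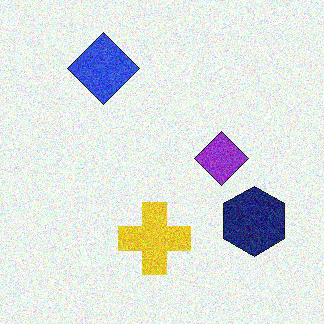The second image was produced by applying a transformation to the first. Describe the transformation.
The transformation is: degraded with moderate additive noise.

Random speckle covers the whole image, including the flat background.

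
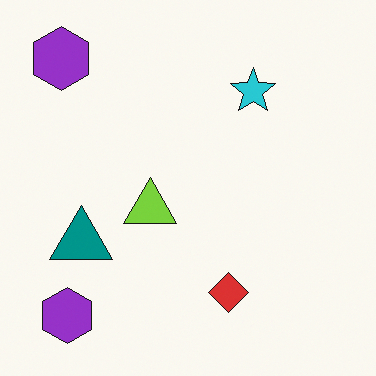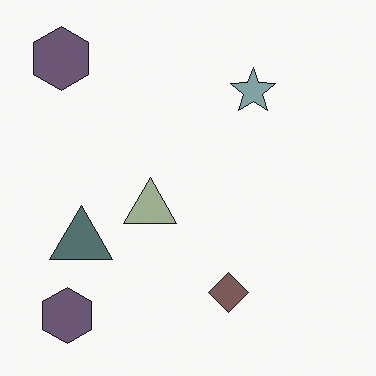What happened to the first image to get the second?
This is the original image heavily desaturated.

All colors are more muted and greyish — a global saturation change.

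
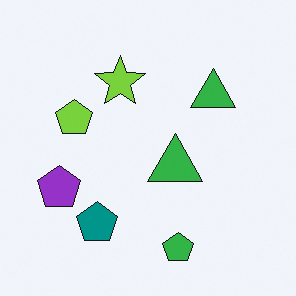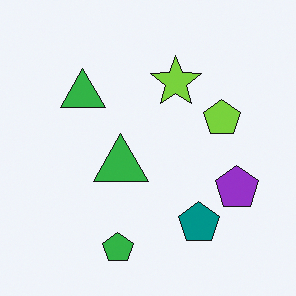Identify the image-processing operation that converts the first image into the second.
It was flipped horizontally (left ↔ right).

The purple pentagon is in the left of the first image and the right of the second — shapes on opposite sides of the vertical midline have swapped in a mirror flip.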